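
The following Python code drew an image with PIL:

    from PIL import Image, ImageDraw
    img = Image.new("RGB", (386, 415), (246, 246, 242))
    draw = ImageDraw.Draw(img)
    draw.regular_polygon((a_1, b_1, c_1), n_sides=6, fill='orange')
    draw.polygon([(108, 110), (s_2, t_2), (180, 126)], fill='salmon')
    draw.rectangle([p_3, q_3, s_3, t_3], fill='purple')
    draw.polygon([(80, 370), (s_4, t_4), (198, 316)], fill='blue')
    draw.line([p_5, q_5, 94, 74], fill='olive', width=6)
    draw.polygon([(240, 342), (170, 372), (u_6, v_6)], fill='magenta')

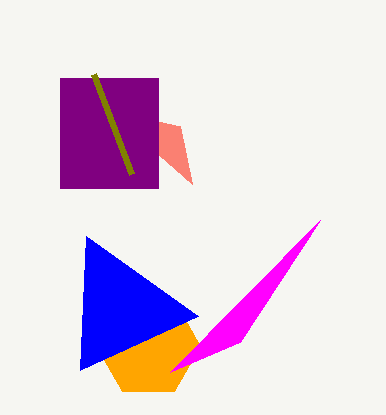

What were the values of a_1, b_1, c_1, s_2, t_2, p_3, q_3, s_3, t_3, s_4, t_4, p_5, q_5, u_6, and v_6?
a_1 = 148; b_1 = 346; c_1 = 52; s_2 = 192; t_2 = 184; p_3 = 60; q_3 = 78; s_3 = 158; t_3 = 188; s_4 = 86; t_4 = 236; p_5 = 132; q_5 = 174; u_6 = 320; v_6 = 220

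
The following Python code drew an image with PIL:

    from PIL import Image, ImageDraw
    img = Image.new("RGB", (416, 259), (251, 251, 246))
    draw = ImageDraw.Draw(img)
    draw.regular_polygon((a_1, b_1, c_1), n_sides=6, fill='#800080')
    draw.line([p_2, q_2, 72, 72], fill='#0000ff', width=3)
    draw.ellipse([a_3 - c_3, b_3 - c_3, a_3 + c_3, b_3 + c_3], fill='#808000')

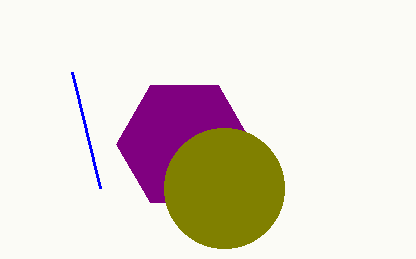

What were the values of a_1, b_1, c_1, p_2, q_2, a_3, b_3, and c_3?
a_1 = 184, b_1 = 144, c_1 = 68, p_2 = 100, q_2 = 188, a_3 = 224, b_3 = 188, c_3 = 60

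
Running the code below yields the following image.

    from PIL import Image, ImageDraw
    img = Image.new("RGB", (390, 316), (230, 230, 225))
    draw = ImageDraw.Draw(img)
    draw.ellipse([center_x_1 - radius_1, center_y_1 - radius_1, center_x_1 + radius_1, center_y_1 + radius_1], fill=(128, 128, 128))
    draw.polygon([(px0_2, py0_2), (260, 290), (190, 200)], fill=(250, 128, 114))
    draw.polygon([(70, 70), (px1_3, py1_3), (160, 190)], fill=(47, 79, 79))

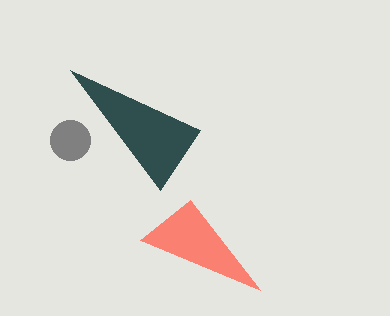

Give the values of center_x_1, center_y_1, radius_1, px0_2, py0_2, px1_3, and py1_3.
center_x_1 = 70; center_y_1 = 140; radius_1 = 20; px0_2 = 140; py0_2 = 240; px1_3 = 200; py1_3 = 130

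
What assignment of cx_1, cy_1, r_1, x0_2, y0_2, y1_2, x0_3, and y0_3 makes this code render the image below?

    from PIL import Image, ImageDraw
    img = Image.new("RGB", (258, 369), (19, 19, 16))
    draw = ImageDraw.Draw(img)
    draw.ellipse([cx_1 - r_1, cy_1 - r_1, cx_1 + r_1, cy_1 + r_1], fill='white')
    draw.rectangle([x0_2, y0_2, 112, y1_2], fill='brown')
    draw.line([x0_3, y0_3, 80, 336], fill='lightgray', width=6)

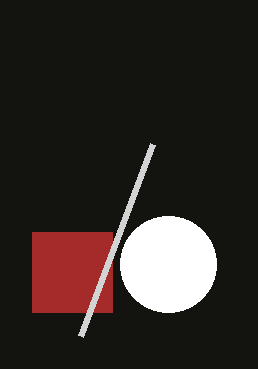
cx_1 = 168
cy_1 = 264
r_1 = 48
x0_2 = 32
y0_2 = 232
y1_2 = 312
x0_3 = 152
y0_3 = 144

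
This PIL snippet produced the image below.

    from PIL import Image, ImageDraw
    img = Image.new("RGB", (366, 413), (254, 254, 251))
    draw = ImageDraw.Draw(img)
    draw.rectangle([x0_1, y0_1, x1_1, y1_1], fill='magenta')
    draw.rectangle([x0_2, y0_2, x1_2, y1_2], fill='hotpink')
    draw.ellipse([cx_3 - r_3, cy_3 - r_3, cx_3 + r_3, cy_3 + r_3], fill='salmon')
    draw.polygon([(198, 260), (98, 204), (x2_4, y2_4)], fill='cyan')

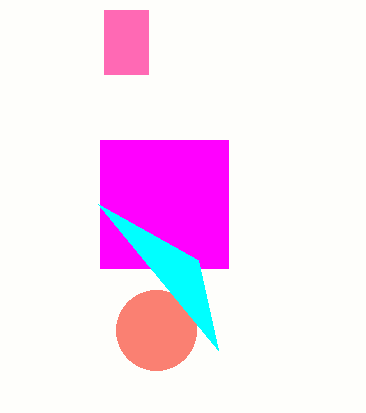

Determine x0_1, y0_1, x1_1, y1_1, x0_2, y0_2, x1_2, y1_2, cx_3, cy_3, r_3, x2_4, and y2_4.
x0_1 = 100, y0_1 = 140, x1_1 = 228, y1_1 = 268, x0_2 = 104, y0_2 = 10, x1_2 = 148, y1_2 = 74, cx_3 = 156, cy_3 = 330, r_3 = 40, x2_4 = 218, y2_4 = 350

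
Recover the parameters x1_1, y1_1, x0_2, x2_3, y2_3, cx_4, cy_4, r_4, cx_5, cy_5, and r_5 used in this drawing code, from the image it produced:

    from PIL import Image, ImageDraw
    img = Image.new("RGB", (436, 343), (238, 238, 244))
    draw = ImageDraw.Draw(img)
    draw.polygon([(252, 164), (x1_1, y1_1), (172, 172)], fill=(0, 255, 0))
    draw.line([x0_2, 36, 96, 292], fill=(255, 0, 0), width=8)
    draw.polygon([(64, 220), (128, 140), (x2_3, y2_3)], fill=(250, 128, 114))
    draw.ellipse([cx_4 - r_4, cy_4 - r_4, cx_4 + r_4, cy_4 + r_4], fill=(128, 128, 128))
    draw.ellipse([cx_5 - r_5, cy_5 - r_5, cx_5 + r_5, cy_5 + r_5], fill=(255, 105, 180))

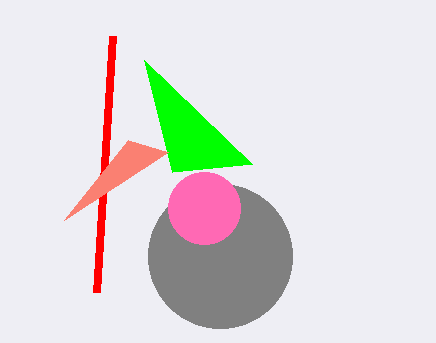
x1_1 = 144
y1_1 = 60
x0_2 = 112
x2_3 = 168
y2_3 = 152
cx_4 = 220
cy_4 = 256
r_4 = 72
cx_5 = 204
cy_5 = 208
r_5 = 36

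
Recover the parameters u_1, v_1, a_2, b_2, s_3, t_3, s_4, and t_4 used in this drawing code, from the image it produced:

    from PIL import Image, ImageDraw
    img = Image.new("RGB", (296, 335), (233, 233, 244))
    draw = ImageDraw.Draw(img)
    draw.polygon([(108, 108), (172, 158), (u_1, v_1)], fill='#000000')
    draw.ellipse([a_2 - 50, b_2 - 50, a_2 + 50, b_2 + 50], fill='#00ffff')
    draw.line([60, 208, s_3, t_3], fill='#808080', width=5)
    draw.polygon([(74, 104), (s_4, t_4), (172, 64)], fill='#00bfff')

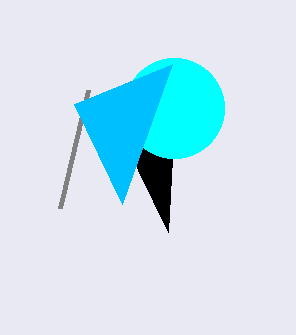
u_1 = 168, v_1 = 232, a_2 = 174, b_2 = 108, s_3 = 88, t_3 = 90, s_4 = 122, t_4 = 204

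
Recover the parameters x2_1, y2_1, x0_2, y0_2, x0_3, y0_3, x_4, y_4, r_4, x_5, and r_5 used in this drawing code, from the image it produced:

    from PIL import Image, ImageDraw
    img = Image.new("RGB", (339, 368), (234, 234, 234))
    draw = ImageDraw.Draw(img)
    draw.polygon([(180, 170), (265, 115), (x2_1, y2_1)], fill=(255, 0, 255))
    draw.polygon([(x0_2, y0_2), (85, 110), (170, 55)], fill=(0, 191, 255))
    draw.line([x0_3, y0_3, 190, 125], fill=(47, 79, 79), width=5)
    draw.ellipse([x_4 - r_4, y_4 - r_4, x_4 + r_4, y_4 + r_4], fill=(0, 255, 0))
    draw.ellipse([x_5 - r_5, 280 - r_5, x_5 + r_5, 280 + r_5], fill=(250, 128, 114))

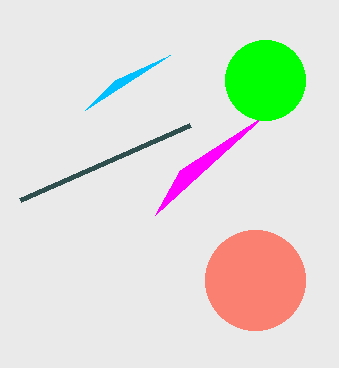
x2_1 = 155
y2_1 = 215
x0_2 = 115
y0_2 = 80
x0_3 = 20
y0_3 = 200
x_4 = 265
y_4 = 80
r_4 = 40
x_5 = 255
r_5 = 50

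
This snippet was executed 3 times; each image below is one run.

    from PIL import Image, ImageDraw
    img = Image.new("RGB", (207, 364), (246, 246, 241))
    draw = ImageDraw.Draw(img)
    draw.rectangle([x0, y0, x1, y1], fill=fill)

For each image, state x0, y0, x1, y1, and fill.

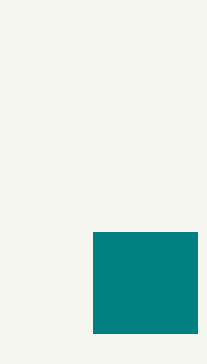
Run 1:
x0 = 93
y0 = 232
x1 = 197
y1 = 333
fill = 'teal'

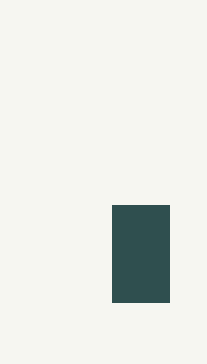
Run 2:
x0 = 112, y0 = 205, x1 = 169, y1 = 302, fill = 'darkslategray'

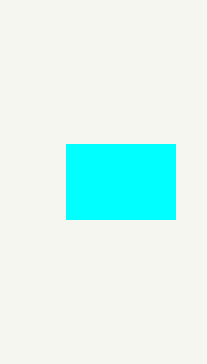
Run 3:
x0 = 66; y0 = 144; x1 = 175; y1 = 219; fill = 'cyan'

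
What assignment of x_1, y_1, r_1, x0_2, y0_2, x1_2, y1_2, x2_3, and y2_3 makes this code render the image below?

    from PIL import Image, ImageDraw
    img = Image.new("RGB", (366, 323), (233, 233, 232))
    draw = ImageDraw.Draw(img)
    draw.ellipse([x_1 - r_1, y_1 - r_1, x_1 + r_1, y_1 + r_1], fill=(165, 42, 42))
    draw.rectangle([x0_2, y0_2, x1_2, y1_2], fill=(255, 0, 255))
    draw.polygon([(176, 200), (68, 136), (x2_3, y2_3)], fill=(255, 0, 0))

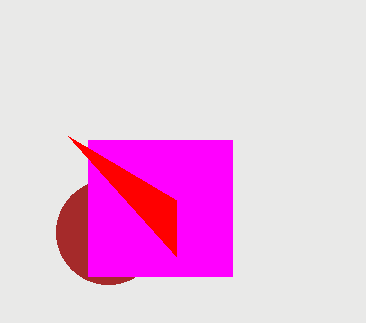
x_1 = 108, y_1 = 232, r_1 = 52, x0_2 = 88, y0_2 = 140, x1_2 = 232, y1_2 = 276, x2_3 = 176, y2_3 = 256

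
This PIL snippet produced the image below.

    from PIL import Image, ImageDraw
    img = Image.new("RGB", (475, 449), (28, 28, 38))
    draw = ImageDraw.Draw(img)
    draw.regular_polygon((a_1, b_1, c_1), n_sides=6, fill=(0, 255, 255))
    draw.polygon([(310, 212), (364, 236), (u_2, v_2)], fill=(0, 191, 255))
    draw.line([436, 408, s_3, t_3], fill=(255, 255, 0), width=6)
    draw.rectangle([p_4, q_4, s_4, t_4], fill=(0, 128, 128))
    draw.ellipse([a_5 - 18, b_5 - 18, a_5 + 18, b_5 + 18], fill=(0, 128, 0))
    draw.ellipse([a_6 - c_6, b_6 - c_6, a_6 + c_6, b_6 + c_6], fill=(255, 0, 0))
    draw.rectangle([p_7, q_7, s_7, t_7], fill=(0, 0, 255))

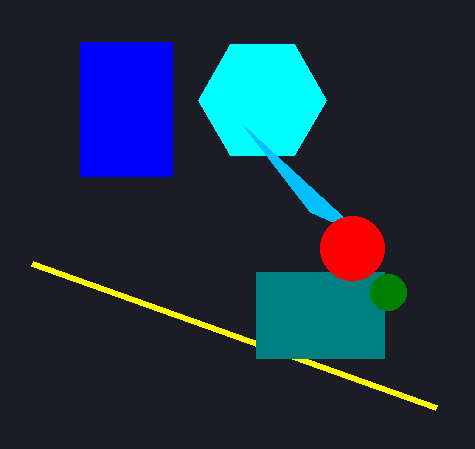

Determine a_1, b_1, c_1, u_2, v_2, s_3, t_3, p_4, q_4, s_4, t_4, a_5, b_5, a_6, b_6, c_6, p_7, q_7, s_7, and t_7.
a_1 = 262; b_1 = 100; c_1 = 64; u_2 = 242; v_2 = 124; s_3 = 32; t_3 = 264; p_4 = 256; q_4 = 272; s_4 = 384; t_4 = 358; a_5 = 388; b_5 = 292; a_6 = 352; b_6 = 248; c_6 = 32; p_7 = 80; q_7 = 42; s_7 = 172; t_7 = 176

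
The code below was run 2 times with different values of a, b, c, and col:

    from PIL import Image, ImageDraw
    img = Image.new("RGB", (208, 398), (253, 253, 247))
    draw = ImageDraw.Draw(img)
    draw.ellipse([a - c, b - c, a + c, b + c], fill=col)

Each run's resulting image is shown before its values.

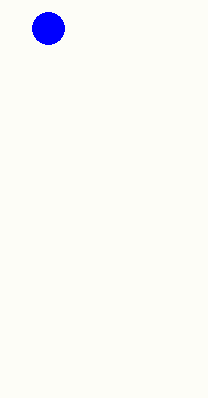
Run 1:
a = 48; b = 28; c = 16; col = 'blue'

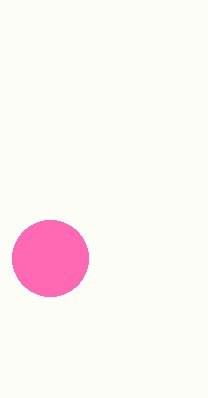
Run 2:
a = 50; b = 258; c = 38; col = 'hotpink'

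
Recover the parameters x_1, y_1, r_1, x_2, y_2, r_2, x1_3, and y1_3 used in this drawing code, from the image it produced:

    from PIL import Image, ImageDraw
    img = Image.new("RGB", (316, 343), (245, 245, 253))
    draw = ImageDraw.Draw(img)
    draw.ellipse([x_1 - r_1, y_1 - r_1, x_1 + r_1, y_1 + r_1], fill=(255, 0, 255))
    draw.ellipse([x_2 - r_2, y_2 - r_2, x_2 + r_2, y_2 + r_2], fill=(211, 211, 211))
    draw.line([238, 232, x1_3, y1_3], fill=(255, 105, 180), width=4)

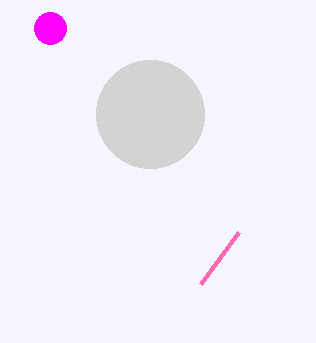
x_1 = 50
y_1 = 28
r_1 = 16
x_2 = 150
y_2 = 114
r_2 = 54
x1_3 = 200
y1_3 = 284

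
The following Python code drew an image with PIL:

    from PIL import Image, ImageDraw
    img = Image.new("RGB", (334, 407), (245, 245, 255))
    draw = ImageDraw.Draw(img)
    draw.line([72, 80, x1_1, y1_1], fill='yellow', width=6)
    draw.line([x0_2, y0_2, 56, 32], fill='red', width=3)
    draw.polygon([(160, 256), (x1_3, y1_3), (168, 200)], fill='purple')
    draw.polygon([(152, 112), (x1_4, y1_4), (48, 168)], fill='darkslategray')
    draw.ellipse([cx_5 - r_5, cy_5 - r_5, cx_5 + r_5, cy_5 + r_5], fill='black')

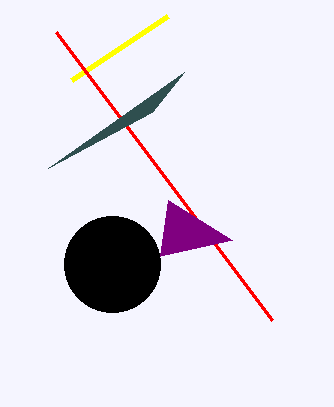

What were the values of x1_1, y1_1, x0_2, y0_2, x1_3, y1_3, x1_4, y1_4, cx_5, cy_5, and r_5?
x1_1 = 168
y1_1 = 16
x0_2 = 272
y0_2 = 320
x1_3 = 232
y1_3 = 240
x1_4 = 184
y1_4 = 72
cx_5 = 112
cy_5 = 264
r_5 = 48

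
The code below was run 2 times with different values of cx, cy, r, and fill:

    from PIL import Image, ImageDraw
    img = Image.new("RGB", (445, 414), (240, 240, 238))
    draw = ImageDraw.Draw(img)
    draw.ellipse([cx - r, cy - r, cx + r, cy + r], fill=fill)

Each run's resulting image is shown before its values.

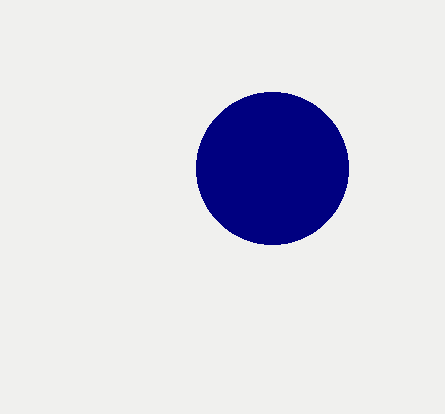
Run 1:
cx = 272; cy = 168; r = 76; fill = 'navy'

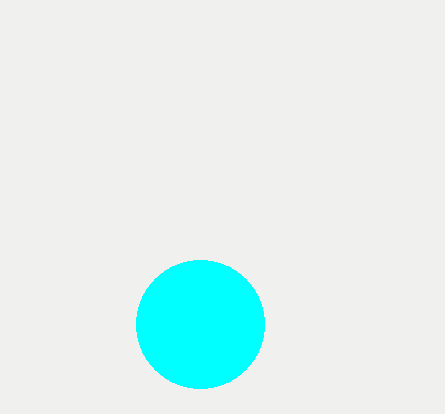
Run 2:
cx = 200; cy = 324; r = 64; fill = 'cyan'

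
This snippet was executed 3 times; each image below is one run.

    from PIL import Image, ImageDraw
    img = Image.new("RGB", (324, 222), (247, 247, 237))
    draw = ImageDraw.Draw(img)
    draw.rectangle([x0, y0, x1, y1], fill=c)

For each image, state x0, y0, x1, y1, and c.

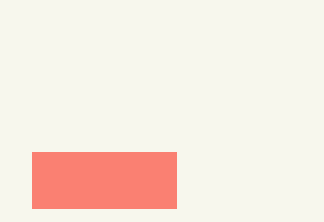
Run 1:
x0 = 32
y0 = 152
x1 = 176
y1 = 208
c = 'salmon'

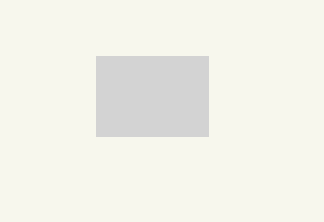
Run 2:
x0 = 96; y0 = 56; x1 = 208; y1 = 136; c = 'lightgray'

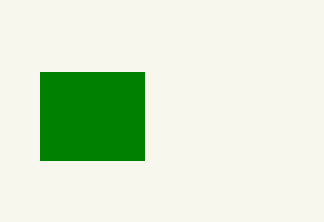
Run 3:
x0 = 40, y0 = 72, x1 = 144, y1 = 160, c = 'green'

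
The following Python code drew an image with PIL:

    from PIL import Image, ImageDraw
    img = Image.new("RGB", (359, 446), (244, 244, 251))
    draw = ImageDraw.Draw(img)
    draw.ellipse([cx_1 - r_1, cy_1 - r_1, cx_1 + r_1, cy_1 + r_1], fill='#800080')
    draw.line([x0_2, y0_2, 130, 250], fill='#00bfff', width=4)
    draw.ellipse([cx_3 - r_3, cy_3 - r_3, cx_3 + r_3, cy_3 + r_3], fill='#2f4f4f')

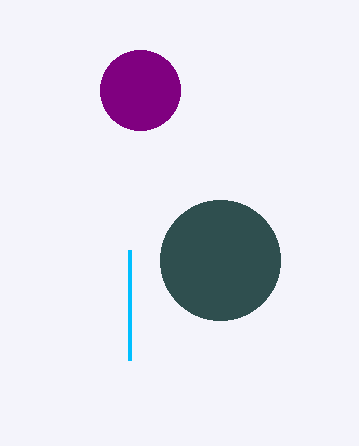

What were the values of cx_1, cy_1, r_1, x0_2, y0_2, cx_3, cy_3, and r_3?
cx_1 = 140; cy_1 = 90; r_1 = 40; x0_2 = 130; y0_2 = 360; cx_3 = 220; cy_3 = 260; r_3 = 60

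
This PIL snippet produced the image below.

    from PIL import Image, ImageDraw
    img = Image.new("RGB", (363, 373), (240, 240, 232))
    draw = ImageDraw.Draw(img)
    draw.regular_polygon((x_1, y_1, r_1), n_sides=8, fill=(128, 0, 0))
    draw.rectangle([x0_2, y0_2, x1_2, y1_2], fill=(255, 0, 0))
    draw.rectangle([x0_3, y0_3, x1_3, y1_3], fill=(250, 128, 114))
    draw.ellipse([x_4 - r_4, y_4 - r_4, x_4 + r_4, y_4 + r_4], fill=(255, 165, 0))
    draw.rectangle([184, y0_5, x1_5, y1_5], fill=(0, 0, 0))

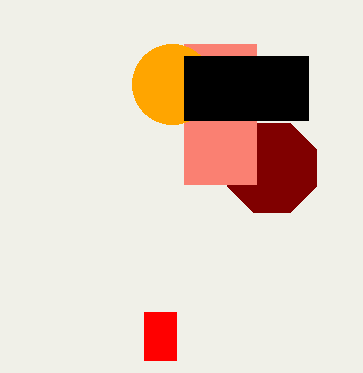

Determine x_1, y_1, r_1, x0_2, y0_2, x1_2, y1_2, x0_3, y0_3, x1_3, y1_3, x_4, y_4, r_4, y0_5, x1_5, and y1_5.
x_1 = 272; y_1 = 168; r_1 = 48; x0_2 = 144; y0_2 = 312; x1_2 = 176; y1_2 = 360; x0_3 = 184; y0_3 = 44; x1_3 = 256; y1_3 = 184; x_4 = 172; y_4 = 84; r_4 = 40; y0_5 = 56; x1_5 = 308; y1_5 = 120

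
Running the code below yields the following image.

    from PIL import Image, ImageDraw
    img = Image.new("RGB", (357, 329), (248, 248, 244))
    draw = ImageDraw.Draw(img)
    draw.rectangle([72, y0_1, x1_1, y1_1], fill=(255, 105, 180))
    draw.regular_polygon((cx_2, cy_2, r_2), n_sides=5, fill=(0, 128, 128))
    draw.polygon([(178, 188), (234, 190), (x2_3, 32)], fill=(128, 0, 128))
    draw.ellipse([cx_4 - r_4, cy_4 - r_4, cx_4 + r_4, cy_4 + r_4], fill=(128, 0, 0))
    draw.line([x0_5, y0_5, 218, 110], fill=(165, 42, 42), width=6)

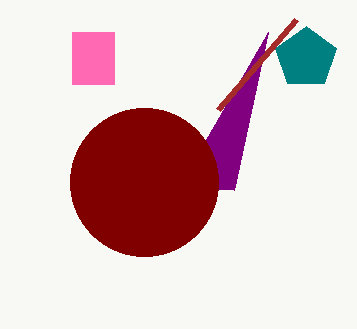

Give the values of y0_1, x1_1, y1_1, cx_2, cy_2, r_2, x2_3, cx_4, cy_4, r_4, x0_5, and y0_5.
y0_1 = 32; x1_1 = 114; y1_1 = 84; cx_2 = 306; cy_2 = 58; r_2 = 32; x2_3 = 268; cx_4 = 144; cy_4 = 182; r_4 = 74; x0_5 = 296; y0_5 = 20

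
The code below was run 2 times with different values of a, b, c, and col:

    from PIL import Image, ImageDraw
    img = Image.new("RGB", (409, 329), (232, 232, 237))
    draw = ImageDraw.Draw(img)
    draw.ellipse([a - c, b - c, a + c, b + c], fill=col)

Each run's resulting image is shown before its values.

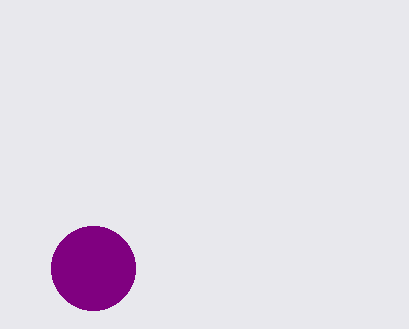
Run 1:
a = 93, b = 268, c = 42, col = 'purple'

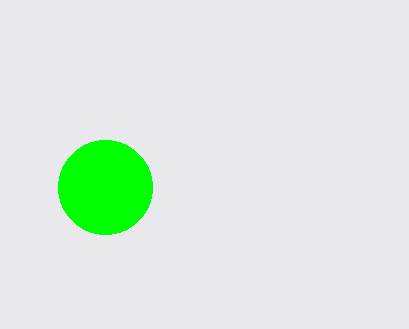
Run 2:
a = 105; b = 187; c = 47; col = 'lime'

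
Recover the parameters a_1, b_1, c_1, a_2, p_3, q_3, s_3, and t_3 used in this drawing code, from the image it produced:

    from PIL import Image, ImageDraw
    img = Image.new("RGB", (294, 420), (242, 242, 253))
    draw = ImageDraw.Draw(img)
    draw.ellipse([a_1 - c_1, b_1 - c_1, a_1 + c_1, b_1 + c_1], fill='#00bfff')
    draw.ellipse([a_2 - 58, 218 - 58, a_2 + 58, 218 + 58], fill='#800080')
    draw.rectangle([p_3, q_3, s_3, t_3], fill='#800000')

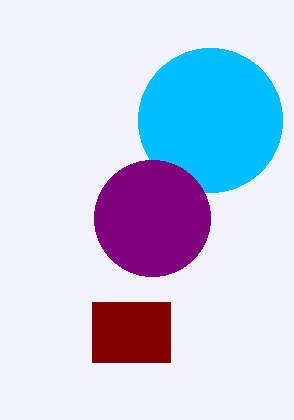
a_1 = 210; b_1 = 120; c_1 = 72; a_2 = 152; p_3 = 92; q_3 = 302; s_3 = 170; t_3 = 362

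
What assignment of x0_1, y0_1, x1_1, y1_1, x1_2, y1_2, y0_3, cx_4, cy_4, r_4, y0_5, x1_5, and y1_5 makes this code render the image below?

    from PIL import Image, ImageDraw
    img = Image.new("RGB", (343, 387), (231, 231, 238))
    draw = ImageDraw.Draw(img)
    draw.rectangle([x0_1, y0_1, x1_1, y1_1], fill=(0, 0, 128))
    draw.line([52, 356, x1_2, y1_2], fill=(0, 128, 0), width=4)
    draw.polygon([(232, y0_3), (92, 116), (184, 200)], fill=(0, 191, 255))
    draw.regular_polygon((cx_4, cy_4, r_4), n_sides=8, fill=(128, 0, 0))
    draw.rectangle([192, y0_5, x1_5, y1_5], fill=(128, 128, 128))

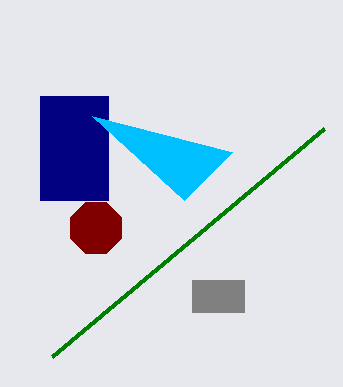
x0_1 = 40; y0_1 = 96; x1_1 = 108; y1_1 = 200; x1_2 = 324; y1_2 = 128; y0_3 = 152; cx_4 = 96; cy_4 = 228; r_4 = 28; y0_5 = 280; x1_5 = 244; y1_5 = 312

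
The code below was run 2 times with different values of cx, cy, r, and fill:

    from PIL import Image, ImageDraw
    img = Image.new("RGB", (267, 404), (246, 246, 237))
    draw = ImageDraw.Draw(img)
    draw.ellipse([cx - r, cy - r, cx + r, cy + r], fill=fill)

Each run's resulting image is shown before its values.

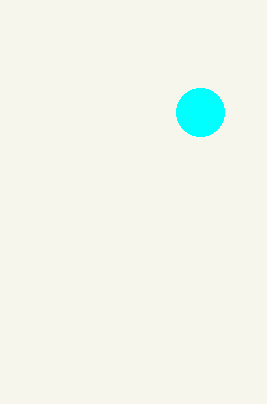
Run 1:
cx = 200, cy = 112, r = 24, fill = 'cyan'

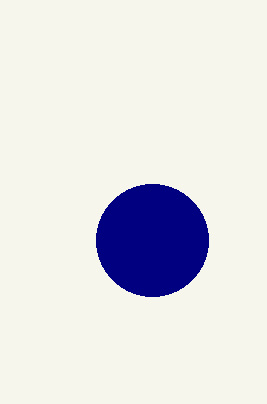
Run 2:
cx = 152, cy = 240, r = 56, fill = 'navy'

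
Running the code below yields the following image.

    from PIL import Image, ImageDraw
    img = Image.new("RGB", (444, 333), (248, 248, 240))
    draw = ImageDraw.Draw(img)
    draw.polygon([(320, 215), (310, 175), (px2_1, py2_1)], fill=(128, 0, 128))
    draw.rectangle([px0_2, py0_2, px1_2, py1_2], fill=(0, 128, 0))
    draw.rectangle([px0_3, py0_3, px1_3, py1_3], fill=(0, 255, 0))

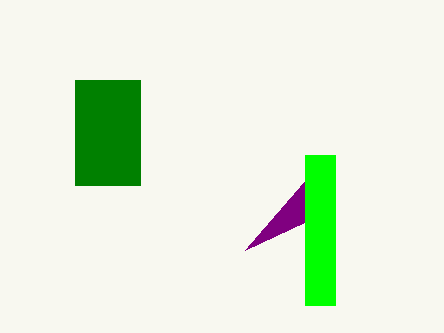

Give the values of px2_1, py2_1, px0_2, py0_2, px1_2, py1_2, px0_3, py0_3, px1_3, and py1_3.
px2_1 = 245
py2_1 = 250
px0_2 = 75
py0_2 = 80
px1_2 = 140
py1_2 = 185
px0_3 = 305
py0_3 = 155
px1_3 = 335
py1_3 = 305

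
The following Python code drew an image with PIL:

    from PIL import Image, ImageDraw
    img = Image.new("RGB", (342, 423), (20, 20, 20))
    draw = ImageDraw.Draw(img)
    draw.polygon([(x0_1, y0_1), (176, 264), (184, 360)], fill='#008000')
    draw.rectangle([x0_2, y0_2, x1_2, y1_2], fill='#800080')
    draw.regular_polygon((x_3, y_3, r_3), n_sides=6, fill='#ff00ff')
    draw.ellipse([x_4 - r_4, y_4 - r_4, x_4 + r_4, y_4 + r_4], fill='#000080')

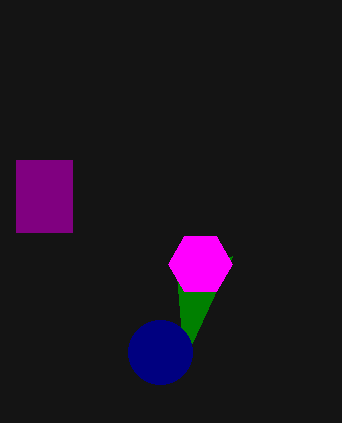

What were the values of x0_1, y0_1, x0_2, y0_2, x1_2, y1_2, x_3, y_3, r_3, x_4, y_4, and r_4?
x0_1 = 232
y0_1 = 256
x0_2 = 16
y0_2 = 160
x1_2 = 72
y1_2 = 232
x_3 = 200
y_3 = 264
r_3 = 32
x_4 = 160
y_4 = 352
r_4 = 32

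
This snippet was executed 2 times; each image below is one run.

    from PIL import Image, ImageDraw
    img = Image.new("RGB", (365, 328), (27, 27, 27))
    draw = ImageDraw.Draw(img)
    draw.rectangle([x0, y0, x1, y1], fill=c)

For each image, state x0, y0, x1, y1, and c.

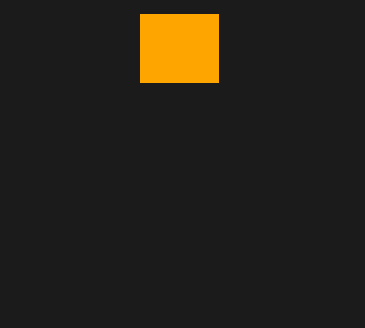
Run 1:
x0 = 140
y0 = 14
x1 = 218
y1 = 82
c = 'orange'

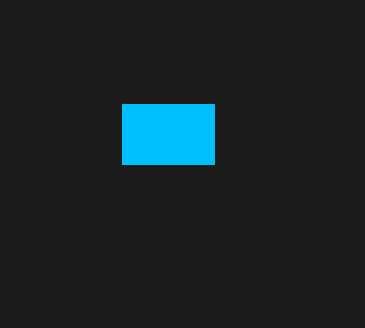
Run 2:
x0 = 122
y0 = 104
x1 = 214
y1 = 164
c = 'deepskyblue'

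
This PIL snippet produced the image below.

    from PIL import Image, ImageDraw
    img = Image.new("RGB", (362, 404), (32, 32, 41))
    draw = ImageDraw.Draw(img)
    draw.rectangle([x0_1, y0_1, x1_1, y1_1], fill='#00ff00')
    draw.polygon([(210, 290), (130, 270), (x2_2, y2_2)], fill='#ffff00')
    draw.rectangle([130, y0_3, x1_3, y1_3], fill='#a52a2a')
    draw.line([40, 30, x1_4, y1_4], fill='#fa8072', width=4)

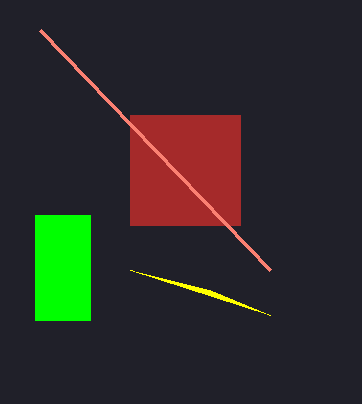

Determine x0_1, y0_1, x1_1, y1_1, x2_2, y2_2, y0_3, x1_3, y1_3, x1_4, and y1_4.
x0_1 = 35
y0_1 = 215
x1_1 = 90
y1_1 = 320
x2_2 = 270
y2_2 = 315
y0_3 = 115
x1_3 = 240
y1_3 = 225
x1_4 = 270
y1_4 = 270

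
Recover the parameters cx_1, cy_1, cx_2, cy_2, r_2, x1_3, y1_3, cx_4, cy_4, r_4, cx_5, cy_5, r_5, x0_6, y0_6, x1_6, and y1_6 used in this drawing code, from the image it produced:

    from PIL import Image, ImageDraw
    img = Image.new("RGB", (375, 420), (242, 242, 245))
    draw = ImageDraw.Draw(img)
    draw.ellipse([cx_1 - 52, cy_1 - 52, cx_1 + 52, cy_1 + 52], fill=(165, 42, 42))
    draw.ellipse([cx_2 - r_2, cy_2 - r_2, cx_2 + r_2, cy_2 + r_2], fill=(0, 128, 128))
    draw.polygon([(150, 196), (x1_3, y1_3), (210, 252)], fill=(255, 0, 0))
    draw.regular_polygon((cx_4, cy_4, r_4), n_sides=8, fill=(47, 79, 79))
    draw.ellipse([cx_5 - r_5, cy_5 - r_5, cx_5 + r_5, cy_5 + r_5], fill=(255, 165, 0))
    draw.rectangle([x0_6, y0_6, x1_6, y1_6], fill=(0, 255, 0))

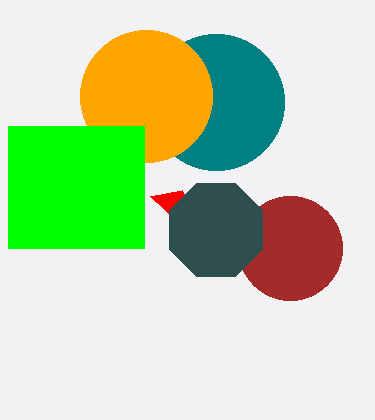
cx_1 = 290, cy_1 = 248, cx_2 = 216, cy_2 = 102, r_2 = 68, x1_3 = 182, y1_3 = 190, cx_4 = 216, cy_4 = 230, r_4 = 50, cx_5 = 146, cy_5 = 96, r_5 = 66, x0_6 = 8, y0_6 = 126, x1_6 = 144, y1_6 = 248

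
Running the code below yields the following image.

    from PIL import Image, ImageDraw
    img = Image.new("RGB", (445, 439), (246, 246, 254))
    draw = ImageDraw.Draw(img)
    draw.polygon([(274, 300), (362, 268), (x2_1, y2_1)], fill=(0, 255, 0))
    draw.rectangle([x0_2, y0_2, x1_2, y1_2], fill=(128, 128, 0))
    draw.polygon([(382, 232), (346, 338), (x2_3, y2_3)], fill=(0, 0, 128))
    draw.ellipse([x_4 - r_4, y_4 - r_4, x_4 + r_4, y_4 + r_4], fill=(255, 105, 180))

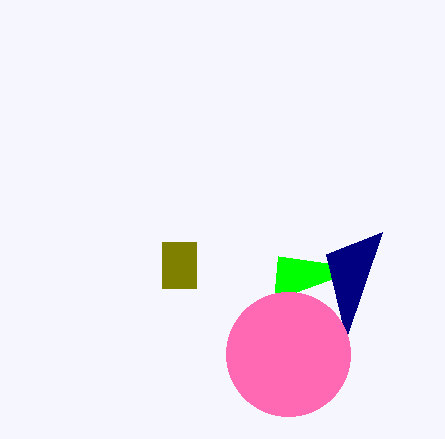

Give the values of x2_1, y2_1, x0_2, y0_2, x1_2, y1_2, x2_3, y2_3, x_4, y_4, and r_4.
x2_1 = 278; y2_1 = 256; x0_2 = 162; y0_2 = 242; x1_2 = 196; y1_2 = 288; x2_3 = 326; y2_3 = 254; x_4 = 288; y_4 = 354; r_4 = 62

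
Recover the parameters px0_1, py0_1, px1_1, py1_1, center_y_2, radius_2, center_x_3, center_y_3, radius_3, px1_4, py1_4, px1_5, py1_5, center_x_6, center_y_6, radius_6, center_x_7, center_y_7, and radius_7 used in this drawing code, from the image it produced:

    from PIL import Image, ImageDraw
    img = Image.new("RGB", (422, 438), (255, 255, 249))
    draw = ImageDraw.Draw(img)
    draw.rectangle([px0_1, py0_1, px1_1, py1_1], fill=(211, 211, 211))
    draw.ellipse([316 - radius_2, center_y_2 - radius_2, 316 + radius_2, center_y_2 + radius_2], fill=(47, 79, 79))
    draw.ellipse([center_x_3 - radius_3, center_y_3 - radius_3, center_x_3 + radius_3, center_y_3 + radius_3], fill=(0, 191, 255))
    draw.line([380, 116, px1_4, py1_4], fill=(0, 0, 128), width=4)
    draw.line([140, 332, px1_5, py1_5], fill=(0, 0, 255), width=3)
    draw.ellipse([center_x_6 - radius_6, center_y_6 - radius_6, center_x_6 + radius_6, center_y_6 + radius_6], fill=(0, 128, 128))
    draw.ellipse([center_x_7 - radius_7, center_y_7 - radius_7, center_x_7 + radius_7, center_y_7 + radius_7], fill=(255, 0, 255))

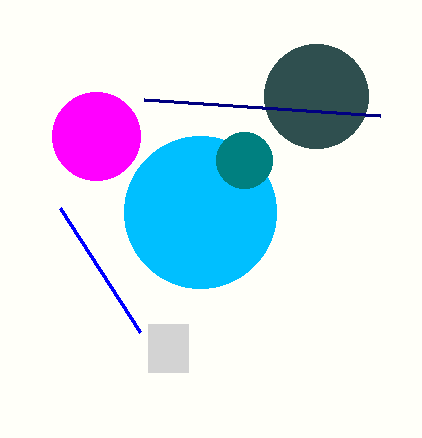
px0_1 = 148
py0_1 = 324
px1_1 = 188
py1_1 = 372
center_y_2 = 96
radius_2 = 52
center_x_3 = 200
center_y_3 = 212
radius_3 = 76
px1_4 = 144
py1_4 = 100
px1_5 = 60
py1_5 = 208
center_x_6 = 244
center_y_6 = 160
radius_6 = 28
center_x_7 = 96
center_y_7 = 136
radius_7 = 44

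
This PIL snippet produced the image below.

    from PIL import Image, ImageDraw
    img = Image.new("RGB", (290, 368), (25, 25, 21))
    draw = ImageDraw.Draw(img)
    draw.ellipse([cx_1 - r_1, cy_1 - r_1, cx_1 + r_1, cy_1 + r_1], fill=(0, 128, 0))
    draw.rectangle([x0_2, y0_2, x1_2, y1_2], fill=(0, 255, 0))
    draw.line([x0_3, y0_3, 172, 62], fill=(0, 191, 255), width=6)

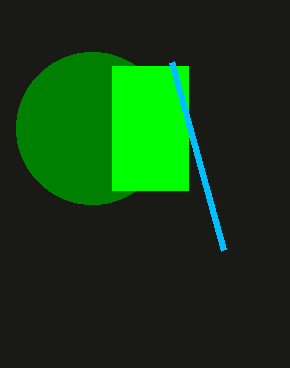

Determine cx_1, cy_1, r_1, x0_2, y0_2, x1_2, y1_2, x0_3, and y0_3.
cx_1 = 92
cy_1 = 128
r_1 = 76
x0_2 = 112
y0_2 = 66
x1_2 = 188
y1_2 = 190
x0_3 = 224
y0_3 = 250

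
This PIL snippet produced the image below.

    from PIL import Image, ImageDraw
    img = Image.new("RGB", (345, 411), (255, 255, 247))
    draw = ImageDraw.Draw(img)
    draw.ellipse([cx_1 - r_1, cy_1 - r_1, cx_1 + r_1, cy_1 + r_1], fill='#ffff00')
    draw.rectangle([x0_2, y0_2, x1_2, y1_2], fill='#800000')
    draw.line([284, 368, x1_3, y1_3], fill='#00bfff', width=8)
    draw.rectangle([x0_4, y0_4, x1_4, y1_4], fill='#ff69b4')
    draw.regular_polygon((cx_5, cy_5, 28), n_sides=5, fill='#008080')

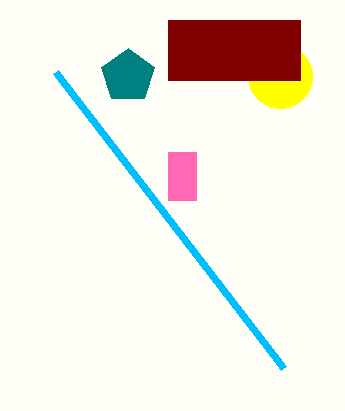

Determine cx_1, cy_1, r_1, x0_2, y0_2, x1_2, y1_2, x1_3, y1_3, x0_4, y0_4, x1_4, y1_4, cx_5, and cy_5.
cx_1 = 280, cy_1 = 76, r_1 = 32, x0_2 = 168, y0_2 = 20, x1_2 = 300, y1_2 = 80, x1_3 = 56, y1_3 = 72, x0_4 = 168, y0_4 = 152, x1_4 = 196, y1_4 = 200, cx_5 = 128, cy_5 = 76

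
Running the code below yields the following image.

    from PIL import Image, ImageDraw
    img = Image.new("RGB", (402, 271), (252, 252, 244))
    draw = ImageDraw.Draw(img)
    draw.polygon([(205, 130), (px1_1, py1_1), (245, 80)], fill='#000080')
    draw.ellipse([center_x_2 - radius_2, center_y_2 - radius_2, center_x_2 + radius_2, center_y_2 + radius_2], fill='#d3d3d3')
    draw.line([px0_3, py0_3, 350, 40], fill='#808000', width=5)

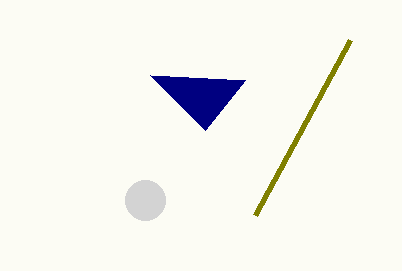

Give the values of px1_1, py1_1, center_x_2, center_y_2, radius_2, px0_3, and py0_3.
px1_1 = 150
py1_1 = 75
center_x_2 = 145
center_y_2 = 200
radius_2 = 20
px0_3 = 255
py0_3 = 215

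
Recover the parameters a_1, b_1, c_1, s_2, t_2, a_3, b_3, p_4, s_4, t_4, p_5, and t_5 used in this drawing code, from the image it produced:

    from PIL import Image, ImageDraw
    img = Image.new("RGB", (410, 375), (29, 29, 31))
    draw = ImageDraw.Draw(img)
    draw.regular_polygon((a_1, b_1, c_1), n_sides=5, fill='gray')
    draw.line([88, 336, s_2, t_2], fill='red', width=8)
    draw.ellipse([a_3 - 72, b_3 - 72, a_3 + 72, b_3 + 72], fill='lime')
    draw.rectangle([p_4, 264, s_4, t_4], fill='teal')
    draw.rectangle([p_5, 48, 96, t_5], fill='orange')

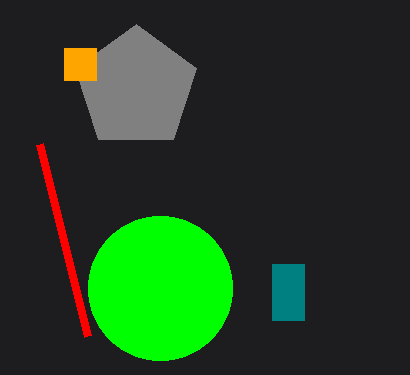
a_1 = 136, b_1 = 88, c_1 = 64, s_2 = 40, t_2 = 144, a_3 = 160, b_3 = 288, p_4 = 272, s_4 = 304, t_4 = 320, p_5 = 64, t_5 = 80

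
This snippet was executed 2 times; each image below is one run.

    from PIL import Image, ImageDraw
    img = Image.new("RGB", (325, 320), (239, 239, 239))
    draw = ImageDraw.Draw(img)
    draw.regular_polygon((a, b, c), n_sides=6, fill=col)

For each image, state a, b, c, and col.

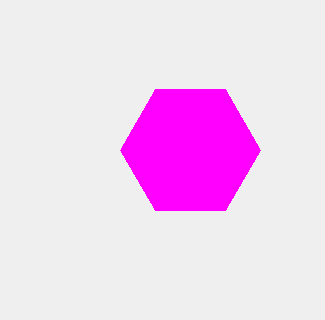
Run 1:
a = 190, b = 150, c = 70, col = 'magenta'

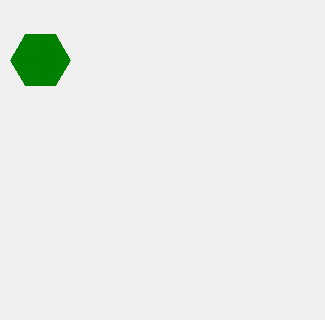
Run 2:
a = 40; b = 60; c = 30; col = 'green'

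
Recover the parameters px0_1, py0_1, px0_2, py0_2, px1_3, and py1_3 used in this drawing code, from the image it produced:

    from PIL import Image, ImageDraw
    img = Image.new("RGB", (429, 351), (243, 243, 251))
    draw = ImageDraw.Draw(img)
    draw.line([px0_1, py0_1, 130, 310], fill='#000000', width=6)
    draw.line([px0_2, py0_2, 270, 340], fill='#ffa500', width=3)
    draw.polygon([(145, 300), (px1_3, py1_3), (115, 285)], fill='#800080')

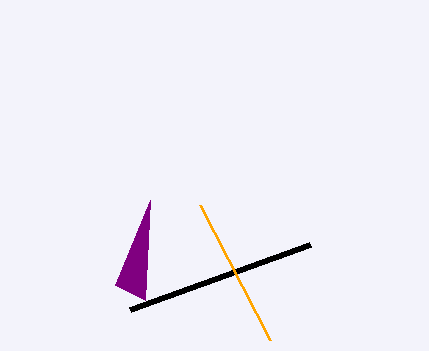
px0_1 = 310
py0_1 = 245
px0_2 = 200
py0_2 = 205
px1_3 = 150
py1_3 = 200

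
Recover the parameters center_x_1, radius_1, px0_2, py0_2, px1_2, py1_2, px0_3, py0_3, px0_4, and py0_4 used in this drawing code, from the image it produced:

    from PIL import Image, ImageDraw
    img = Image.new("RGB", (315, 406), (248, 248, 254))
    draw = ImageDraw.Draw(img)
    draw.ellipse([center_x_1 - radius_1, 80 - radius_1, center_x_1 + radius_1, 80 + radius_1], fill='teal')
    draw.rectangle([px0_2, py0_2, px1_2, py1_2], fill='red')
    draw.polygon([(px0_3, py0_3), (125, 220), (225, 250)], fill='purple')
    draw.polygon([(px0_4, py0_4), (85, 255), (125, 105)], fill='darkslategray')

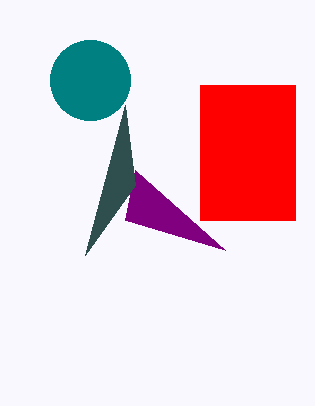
center_x_1 = 90, radius_1 = 40, px0_2 = 200, py0_2 = 85, px1_2 = 295, py1_2 = 220, px0_3 = 135, py0_3 = 170, px0_4 = 135, py0_4 = 185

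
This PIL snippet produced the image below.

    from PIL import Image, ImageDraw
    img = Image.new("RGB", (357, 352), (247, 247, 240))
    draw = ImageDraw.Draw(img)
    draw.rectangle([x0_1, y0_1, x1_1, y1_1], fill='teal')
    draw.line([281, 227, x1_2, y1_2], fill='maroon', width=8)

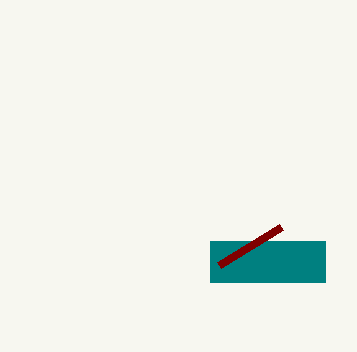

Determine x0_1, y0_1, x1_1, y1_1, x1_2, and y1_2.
x0_1 = 210; y0_1 = 241; x1_1 = 325; y1_1 = 282; x1_2 = 219; y1_2 = 265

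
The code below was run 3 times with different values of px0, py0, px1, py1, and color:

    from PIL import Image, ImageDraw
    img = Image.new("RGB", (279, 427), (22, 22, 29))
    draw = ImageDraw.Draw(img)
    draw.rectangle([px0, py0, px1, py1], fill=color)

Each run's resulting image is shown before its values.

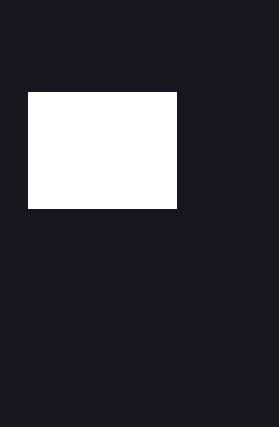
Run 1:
px0 = 28, py0 = 92, px1 = 176, py1 = 208, color = 'white'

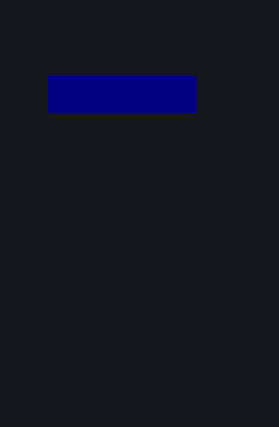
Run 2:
px0 = 48; py0 = 76; px1 = 196; py1 = 112; color = 'navy'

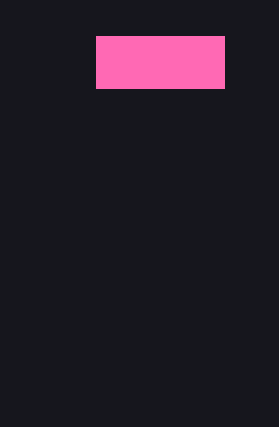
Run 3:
px0 = 96
py0 = 36
px1 = 224
py1 = 88
color = 'hotpink'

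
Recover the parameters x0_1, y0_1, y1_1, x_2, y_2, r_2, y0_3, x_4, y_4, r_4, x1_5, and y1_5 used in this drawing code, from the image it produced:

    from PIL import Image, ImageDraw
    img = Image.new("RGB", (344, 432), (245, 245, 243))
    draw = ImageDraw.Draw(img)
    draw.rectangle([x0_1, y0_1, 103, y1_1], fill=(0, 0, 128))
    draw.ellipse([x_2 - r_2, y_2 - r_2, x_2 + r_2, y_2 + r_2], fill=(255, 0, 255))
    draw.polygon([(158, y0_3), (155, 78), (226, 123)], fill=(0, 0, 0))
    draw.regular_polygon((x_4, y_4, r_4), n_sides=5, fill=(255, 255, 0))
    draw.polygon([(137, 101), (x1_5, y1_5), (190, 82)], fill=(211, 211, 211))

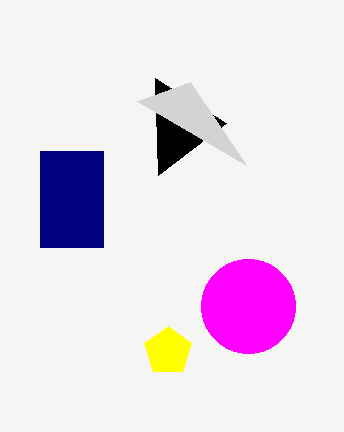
x0_1 = 40; y0_1 = 151; y1_1 = 247; x_2 = 248; y_2 = 306; r_2 = 47; y0_3 = 175; x_4 = 168; y_4 = 351; r_4 = 25; x1_5 = 246; y1_5 = 165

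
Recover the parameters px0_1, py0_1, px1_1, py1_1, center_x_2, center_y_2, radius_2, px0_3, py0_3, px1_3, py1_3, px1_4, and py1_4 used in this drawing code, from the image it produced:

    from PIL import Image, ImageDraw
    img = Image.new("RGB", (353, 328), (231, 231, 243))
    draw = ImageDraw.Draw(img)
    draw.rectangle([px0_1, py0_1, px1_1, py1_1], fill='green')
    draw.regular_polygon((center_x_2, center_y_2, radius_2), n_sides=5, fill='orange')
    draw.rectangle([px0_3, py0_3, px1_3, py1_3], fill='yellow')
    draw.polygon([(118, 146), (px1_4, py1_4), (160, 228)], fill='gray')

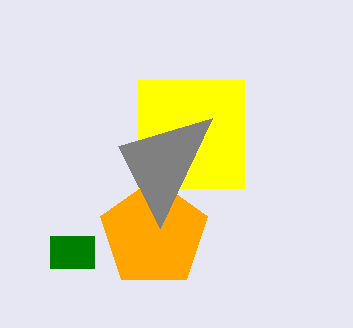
px0_1 = 50, py0_1 = 236, px1_1 = 94, py1_1 = 268, center_x_2 = 154, center_y_2 = 234, radius_2 = 56, px0_3 = 138, py0_3 = 80, px1_3 = 244, py1_3 = 188, px1_4 = 212, py1_4 = 118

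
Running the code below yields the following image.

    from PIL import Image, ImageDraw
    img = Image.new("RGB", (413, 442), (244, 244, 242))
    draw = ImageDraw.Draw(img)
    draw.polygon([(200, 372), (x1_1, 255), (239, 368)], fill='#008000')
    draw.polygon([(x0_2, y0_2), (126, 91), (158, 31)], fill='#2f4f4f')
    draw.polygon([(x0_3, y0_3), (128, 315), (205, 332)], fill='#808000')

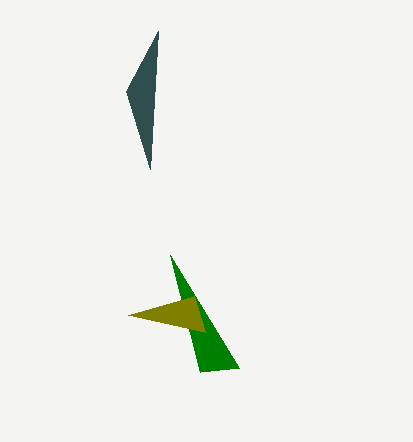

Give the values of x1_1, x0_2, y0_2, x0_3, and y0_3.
x1_1 = 170; x0_2 = 150; y0_2 = 169; x0_3 = 194; y0_3 = 296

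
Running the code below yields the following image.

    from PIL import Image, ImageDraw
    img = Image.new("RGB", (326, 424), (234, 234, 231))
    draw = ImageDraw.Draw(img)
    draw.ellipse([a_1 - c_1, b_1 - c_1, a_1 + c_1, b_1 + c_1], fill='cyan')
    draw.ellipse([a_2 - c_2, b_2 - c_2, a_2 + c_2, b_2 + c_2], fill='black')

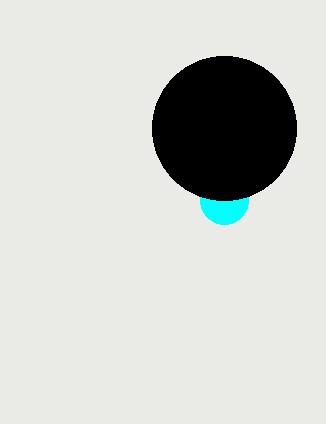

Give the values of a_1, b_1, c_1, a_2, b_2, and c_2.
a_1 = 224, b_1 = 200, c_1 = 24, a_2 = 224, b_2 = 128, c_2 = 72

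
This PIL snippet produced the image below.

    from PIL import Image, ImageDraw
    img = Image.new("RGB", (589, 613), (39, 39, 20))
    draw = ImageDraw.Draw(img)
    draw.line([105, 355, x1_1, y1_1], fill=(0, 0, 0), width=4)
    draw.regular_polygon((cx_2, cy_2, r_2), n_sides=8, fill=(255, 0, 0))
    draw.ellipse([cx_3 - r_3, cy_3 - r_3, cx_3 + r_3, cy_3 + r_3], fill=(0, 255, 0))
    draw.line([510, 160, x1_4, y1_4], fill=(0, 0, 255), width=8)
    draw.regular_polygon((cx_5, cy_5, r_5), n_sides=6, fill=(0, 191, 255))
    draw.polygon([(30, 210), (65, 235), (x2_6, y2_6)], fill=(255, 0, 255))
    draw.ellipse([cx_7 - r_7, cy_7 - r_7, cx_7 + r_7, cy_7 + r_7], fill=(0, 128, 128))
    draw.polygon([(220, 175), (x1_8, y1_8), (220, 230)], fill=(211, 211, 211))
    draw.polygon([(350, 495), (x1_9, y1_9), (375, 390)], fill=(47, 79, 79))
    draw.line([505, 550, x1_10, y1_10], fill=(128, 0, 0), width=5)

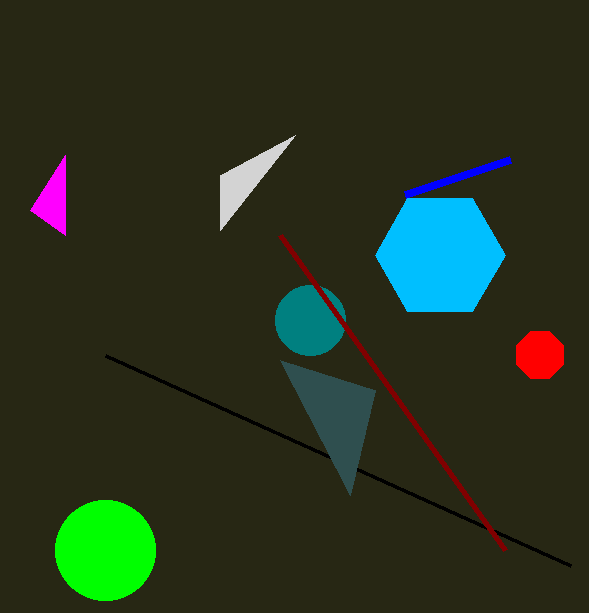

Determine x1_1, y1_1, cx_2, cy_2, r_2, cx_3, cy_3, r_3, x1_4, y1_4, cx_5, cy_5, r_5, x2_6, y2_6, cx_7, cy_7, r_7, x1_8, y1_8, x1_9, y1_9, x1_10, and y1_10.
x1_1 = 570; y1_1 = 565; cx_2 = 540; cy_2 = 355; r_2 = 25; cx_3 = 105; cy_3 = 550; r_3 = 50; x1_4 = 405; y1_4 = 195; cx_5 = 440; cy_5 = 255; r_5 = 65; x2_6 = 65; y2_6 = 155; cx_7 = 310; cy_7 = 320; r_7 = 35; x1_8 = 295; y1_8 = 135; x1_9 = 280; y1_9 = 360; x1_10 = 280; y1_10 = 235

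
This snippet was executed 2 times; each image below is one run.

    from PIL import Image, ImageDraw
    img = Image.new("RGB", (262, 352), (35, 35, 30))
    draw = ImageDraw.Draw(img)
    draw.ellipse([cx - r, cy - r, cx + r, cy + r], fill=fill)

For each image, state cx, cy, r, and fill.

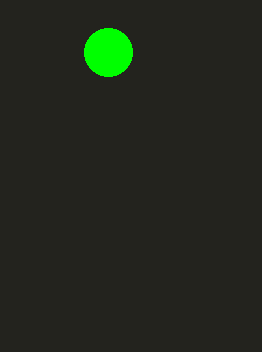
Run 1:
cx = 108; cy = 52; r = 24; fill = 'lime'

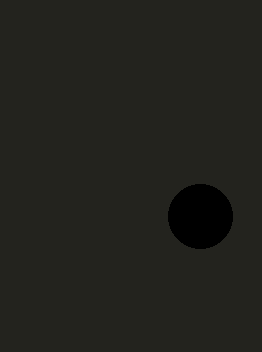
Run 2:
cx = 200
cy = 216
r = 32
fill = 'black'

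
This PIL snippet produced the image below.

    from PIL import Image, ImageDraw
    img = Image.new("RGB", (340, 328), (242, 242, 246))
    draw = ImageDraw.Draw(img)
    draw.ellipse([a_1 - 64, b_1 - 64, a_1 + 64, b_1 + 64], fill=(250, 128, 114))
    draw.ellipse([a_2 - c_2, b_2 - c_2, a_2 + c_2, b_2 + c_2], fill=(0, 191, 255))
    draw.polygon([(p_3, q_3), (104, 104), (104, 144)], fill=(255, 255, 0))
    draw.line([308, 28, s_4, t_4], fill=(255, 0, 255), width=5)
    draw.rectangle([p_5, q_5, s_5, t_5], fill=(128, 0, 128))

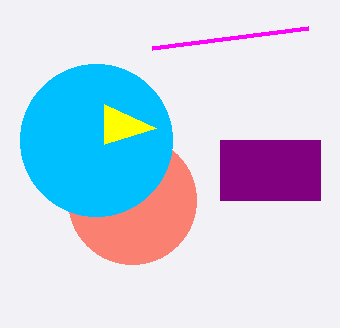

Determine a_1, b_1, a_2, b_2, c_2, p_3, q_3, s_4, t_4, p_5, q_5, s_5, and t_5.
a_1 = 132
b_1 = 200
a_2 = 96
b_2 = 140
c_2 = 76
p_3 = 156
q_3 = 128
s_4 = 152
t_4 = 48
p_5 = 220
q_5 = 140
s_5 = 320
t_5 = 200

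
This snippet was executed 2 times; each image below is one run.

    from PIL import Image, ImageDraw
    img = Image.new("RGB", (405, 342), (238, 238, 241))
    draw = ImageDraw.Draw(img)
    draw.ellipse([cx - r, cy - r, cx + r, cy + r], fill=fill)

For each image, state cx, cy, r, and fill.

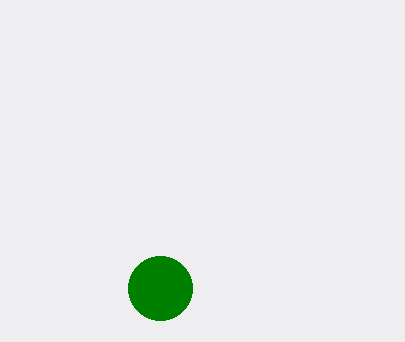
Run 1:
cx = 160
cy = 288
r = 32
fill = 'green'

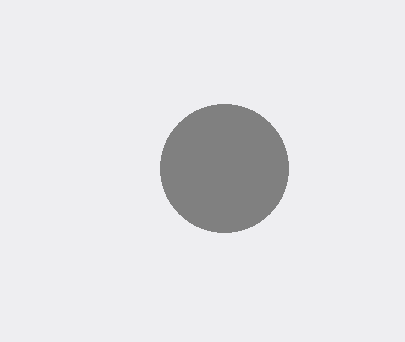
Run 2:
cx = 224
cy = 168
r = 64
fill = 'gray'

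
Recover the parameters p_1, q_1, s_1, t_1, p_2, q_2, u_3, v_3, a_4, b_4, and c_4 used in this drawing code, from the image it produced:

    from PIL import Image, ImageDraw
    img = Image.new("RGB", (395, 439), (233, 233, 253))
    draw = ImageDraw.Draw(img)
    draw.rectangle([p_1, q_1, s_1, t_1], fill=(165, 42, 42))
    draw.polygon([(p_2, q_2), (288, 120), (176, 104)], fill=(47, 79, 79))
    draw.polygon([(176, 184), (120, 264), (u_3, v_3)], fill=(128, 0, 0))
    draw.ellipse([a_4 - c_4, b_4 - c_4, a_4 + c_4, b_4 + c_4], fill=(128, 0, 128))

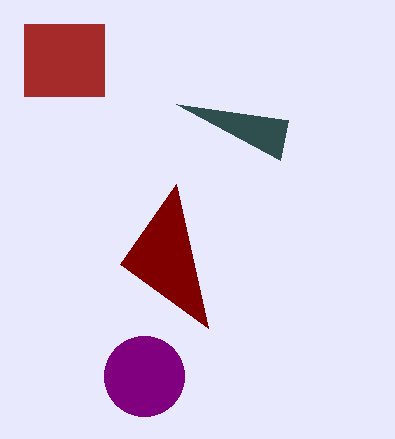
p_1 = 24, q_1 = 24, s_1 = 104, t_1 = 96, p_2 = 280, q_2 = 160, u_3 = 208, v_3 = 328, a_4 = 144, b_4 = 376, c_4 = 40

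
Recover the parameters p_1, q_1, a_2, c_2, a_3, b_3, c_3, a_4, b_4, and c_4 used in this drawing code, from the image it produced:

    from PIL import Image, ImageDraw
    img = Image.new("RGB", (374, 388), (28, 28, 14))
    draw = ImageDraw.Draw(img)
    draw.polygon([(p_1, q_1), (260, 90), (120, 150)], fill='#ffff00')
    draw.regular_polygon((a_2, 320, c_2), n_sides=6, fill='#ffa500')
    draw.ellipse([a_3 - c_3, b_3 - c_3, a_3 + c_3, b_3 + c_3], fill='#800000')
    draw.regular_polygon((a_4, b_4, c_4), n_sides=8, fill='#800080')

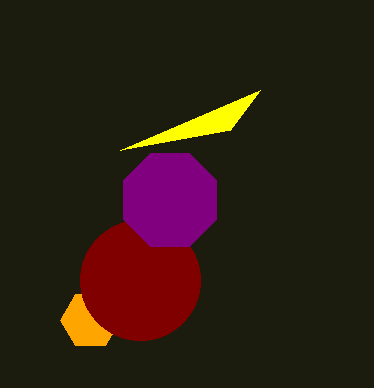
p_1 = 230, q_1 = 130, a_2 = 90, c_2 = 30, a_3 = 140, b_3 = 280, c_3 = 60, a_4 = 170, b_4 = 200, c_4 = 50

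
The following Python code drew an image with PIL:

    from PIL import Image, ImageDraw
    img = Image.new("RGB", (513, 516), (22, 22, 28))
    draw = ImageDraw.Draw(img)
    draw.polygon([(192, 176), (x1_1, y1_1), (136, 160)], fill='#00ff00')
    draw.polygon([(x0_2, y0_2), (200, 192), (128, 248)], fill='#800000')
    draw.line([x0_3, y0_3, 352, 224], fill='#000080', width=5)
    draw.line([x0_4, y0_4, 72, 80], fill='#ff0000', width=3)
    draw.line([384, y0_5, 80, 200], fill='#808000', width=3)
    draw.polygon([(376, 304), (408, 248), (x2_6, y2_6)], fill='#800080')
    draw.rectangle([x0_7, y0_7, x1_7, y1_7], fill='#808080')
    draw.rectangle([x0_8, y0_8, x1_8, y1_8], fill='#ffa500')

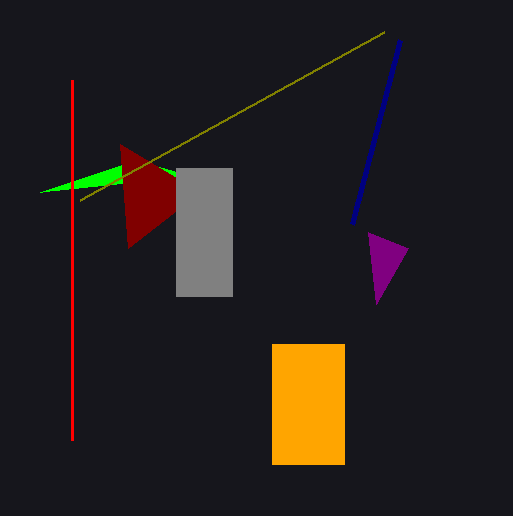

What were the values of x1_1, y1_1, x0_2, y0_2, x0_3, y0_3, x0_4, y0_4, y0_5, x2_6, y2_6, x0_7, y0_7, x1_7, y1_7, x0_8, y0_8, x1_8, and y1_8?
x1_1 = 40, y1_1 = 192, x0_2 = 120, y0_2 = 144, x0_3 = 400, y0_3 = 40, x0_4 = 72, y0_4 = 440, y0_5 = 32, x2_6 = 368, y2_6 = 232, x0_7 = 176, y0_7 = 168, x1_7 = 232, y1_7 = 296, x0_8 = 272, y0_8 = 344, x1_8 = 344, y1_8 = 464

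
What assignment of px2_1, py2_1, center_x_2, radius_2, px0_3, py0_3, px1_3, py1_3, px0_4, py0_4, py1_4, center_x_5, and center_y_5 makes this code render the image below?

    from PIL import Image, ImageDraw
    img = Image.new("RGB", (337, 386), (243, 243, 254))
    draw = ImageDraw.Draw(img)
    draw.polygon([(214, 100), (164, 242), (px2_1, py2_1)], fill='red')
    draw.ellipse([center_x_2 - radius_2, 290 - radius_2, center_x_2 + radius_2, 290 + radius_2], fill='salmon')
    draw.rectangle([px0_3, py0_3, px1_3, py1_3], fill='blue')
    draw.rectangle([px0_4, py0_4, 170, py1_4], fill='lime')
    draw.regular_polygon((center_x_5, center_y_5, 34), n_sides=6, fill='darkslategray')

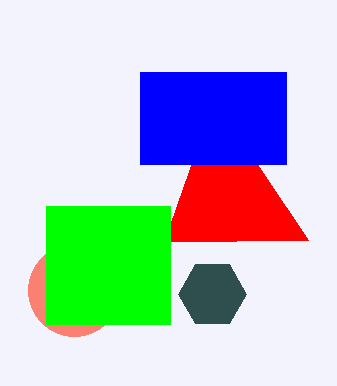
px2_1 = 308
py2_1 = 240
center_x_2 = 74
radius_2 = 46
px0_3 = 140
py0_3 = 72
px1_3 = 286
py1_3 = 164
px0_4 = 46
py0_4 = 206
py1_4 = 324
center_x_5 = 212
center_y_5 = 294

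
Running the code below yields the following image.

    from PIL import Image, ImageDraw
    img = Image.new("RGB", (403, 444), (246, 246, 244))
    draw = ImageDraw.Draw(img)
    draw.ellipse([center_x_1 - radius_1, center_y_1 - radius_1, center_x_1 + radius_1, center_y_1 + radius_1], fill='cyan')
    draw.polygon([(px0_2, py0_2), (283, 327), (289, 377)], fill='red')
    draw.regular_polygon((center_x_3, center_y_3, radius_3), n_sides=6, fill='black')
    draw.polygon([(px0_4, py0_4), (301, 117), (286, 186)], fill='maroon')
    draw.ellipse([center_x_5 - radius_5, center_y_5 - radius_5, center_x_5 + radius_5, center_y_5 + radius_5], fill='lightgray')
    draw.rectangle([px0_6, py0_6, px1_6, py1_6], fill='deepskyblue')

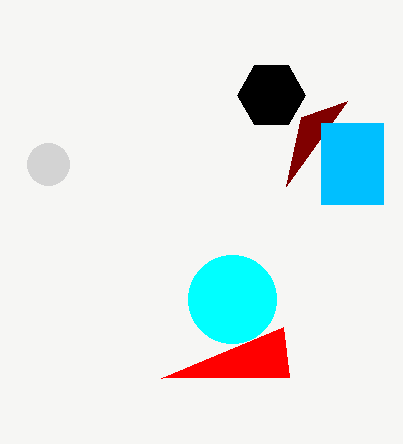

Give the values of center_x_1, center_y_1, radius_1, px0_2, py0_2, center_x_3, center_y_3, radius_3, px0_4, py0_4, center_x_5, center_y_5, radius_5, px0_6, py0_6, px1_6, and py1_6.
center_x_1 = 232; center_y_1 = 299; radius_1 = 44; px0_2 = 161; py0_2 = 378; center_x_3 = 271; center_y_3 = 95; radius_3 = 34; px0_4 = 347; py0_4 = 101; center_x_5 = 48; center_y_5 = 164; radius_5 = 21; px0_6 = 321; py0_6 = 123; px1_6 = 383; py1_6 = 204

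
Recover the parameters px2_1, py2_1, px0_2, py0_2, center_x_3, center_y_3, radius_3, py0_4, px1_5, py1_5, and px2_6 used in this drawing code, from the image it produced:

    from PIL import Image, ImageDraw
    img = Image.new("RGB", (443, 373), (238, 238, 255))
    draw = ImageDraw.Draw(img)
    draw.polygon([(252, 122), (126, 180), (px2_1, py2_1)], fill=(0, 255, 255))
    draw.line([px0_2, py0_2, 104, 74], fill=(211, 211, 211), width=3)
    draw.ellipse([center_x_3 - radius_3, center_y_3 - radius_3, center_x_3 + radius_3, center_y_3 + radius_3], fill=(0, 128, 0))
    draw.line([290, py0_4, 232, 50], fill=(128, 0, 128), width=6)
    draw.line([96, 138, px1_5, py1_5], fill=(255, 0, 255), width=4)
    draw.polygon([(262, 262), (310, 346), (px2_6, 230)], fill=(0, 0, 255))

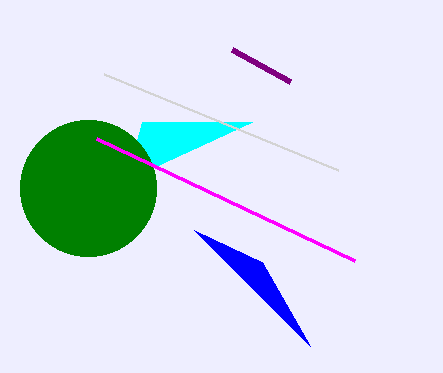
px2_1 = 142
py2_1 = 122
px0_2 = 338
py0_2 = 170
center_x_3 = 88
center_y_3 = 188
radius_3 = 68
py0_4 = 82
px1_5 = 354
py1_5 = 260
px2_6 = 194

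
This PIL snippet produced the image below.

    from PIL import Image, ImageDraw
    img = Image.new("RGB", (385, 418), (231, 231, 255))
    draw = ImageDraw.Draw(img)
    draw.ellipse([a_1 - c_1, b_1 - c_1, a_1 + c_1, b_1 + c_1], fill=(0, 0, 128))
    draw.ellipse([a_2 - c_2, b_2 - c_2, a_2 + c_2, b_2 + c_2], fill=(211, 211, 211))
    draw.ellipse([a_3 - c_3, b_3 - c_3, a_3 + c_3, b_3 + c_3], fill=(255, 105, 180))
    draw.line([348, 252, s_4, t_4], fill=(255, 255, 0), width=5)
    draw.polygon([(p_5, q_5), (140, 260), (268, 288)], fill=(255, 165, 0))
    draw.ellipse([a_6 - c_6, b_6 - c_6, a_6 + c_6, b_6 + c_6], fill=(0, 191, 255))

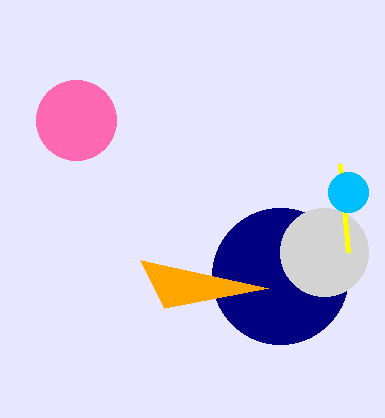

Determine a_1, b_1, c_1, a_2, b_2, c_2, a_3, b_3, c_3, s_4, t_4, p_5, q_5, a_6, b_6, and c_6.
a_1 = 280; b_1 = 276; c_1 = 68; a_2 = 324; b_2 = 252; c_2 = 44; a_3 = 76; b_3 = 120; c_3 = 40; s_4 = 340; t_4 = 164; p_5 = 164; q_5 = 308; a_6 = 348; b_6 = 192; c_6 = 20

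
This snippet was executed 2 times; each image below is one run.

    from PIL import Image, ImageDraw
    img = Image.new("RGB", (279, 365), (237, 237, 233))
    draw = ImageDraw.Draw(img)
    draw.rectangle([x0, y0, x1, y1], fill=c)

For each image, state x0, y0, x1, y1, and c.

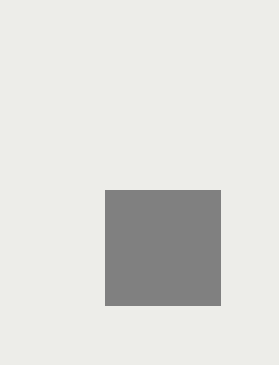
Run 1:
x0 = 105
y0 = 190
x1 = 220
y1 = 305
c = 'gray'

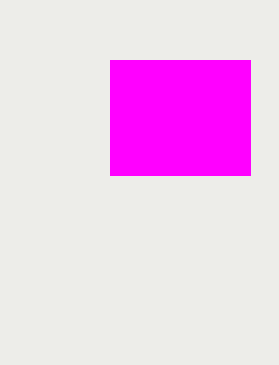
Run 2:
x0 = 110; y0 = 60; x1 = 250; y1 = 175; c = 'magenta'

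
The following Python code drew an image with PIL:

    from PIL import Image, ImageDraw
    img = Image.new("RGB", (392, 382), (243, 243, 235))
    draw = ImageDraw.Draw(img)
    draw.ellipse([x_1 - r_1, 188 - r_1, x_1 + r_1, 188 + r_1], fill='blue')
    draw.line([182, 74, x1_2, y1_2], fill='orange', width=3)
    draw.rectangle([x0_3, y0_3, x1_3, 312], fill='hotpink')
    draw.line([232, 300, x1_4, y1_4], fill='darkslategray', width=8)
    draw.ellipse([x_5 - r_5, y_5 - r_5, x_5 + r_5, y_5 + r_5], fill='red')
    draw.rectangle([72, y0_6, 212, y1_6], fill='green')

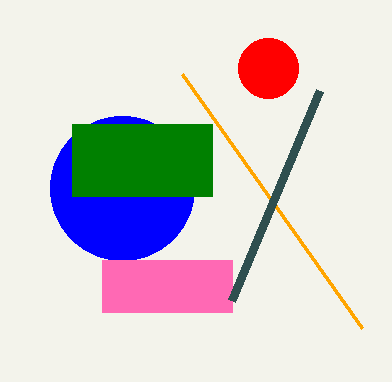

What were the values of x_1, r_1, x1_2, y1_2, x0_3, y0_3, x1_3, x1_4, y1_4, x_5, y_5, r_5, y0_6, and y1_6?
x_1 = 122
r_1 = 72
x1_2 = 362
y1_2 = 328
x0_3 = 102
y0_3 = 260
x1_3 = 232
x1_4 = 320
y1_4 = 90
x_5 = 268
y_5 = 68
r_5 = 30
y0_6 = 124
y1_6 = 196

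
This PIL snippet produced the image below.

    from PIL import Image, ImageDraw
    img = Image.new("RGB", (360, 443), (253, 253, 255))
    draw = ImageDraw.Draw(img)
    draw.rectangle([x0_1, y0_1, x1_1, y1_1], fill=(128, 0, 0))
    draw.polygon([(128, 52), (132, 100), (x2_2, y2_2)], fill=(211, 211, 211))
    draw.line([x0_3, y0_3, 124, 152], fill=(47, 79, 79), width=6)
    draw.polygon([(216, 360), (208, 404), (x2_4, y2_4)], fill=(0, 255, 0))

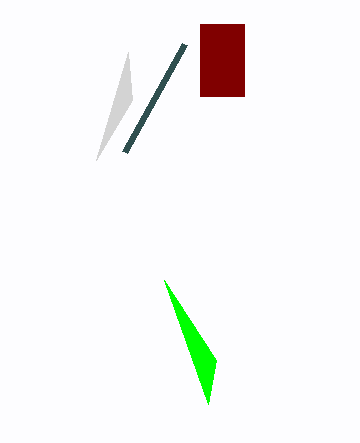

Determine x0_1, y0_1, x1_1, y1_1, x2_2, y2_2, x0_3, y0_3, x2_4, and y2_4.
x0_1 = 200
y0_1 = 24
x1_1 = 244
y1_1 = 96
x2_2 = 96
y2_2 = 160
x0_3 = 184
y0_3 = 44
x2_4 = 164
y2_4 = 280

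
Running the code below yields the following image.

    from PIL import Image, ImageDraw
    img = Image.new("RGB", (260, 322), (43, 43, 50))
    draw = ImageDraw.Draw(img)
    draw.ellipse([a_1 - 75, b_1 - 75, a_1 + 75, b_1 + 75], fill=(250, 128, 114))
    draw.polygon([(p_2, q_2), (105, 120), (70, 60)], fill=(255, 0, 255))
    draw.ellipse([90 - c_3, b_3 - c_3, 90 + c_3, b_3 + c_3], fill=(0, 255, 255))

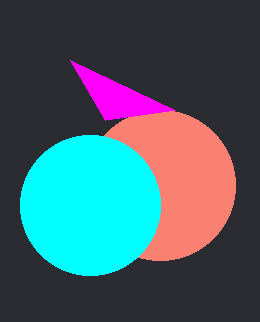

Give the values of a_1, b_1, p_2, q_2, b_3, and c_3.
a_1 = 160
b_1 = 185
p_2 = 175
q_2 = 110
b_3 = 205
c_3 = 70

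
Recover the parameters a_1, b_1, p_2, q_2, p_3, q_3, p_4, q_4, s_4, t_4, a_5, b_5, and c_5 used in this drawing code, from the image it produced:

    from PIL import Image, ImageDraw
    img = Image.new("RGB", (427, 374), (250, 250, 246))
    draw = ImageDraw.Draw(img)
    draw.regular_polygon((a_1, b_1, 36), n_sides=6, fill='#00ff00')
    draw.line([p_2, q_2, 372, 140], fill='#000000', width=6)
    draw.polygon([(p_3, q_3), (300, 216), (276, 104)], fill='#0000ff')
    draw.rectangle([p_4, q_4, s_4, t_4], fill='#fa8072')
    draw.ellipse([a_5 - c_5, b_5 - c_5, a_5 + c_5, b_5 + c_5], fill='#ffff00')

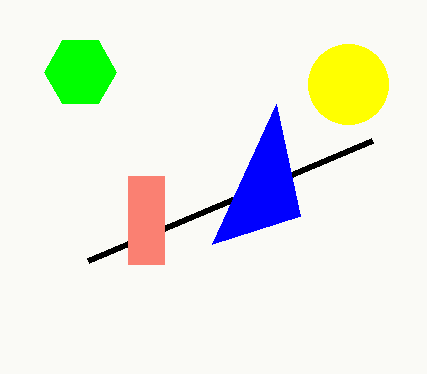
a_1 = 80
b_1 = 72
p_2 = 88
q_2 = 260
p_3 = 212
q_3 = 244
p_4 = 128
q_4 = 176
s_4 = 164
t_4 = 264
a_5 = 348
b_5 = 84
c_5 = 40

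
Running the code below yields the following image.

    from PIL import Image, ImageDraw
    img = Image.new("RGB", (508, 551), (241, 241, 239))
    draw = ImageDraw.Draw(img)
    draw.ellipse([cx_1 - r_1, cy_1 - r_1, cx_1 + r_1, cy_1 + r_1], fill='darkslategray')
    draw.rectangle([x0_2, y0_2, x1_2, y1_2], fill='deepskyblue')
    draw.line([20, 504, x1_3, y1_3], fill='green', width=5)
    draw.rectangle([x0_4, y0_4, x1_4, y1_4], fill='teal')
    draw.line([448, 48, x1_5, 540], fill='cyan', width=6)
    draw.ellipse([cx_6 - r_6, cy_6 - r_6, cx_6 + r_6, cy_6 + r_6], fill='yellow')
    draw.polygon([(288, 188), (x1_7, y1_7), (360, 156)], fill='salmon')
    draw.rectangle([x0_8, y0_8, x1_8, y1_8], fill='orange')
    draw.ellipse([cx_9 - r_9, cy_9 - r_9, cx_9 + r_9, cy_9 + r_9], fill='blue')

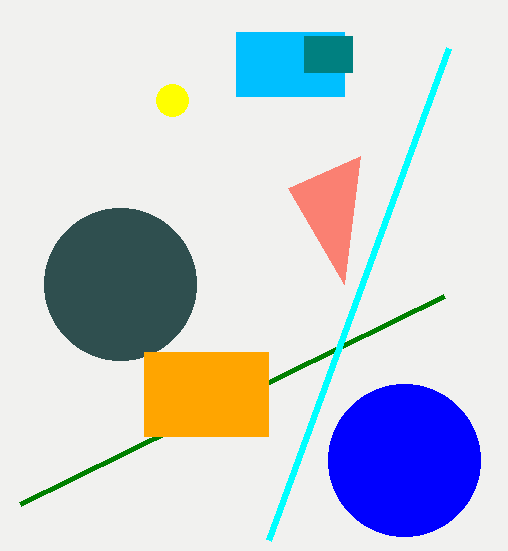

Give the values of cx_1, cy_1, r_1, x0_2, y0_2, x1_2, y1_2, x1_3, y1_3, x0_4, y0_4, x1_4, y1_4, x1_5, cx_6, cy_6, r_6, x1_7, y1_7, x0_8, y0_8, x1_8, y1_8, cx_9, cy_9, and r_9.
cx_1 = 120, cy_1 = 284, r_1 = 76, x0_2 = 236, y0_2 = 32, x1_2 = 344, y1_2 = 96, x1_3 = 444, y1_3 = 296, x0_4 = 304, y0_4 = 36, x1_4 = 352, y1_4 = 72, x1_5 = 268, cx_6 = 172, cy_6 = 100, r_6 = 16, x1_7 = 344, y1_7 = 284, x0_8 = 144, y0_8 = 352, x1_8 = 268, y1_8 = 436, cx_9 = 404, cy_9 = 460, r_9 = 76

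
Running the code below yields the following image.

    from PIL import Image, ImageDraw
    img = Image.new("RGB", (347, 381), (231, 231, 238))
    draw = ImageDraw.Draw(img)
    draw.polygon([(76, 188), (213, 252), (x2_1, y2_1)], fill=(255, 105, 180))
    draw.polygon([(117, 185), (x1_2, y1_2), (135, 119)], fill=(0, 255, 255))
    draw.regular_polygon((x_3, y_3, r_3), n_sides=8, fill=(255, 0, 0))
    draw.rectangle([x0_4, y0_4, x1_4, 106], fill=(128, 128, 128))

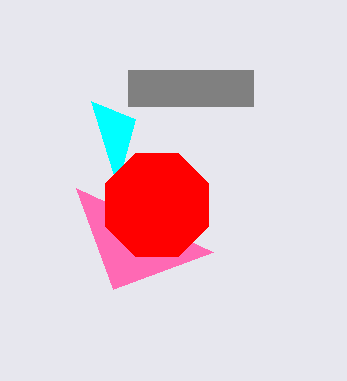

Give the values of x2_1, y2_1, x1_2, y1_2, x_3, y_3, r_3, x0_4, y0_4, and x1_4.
x2_1 = 113; y2_1 = 289; x1_2 = 91; y1_2 = 101; x_3 = 157; y_3 = 205; r_3 = 56; x0_4 = 128; y0_4 = 70; x1_4 = 253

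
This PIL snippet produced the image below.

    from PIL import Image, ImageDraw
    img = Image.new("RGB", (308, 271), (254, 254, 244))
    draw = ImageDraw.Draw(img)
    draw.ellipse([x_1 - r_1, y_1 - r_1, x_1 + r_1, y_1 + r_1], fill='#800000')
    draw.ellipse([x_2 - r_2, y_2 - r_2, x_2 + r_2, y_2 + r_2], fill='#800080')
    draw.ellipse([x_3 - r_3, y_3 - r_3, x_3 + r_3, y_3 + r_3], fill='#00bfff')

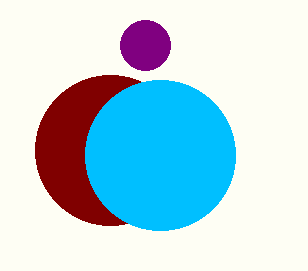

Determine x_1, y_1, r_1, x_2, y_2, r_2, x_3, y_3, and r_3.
x_1 = 110
y_1 = 150
r_1 = 75
x_2 = 145
y_2 = 45
r_2 = 25
x_3 = 160
y_3 = 155
r_3 = 75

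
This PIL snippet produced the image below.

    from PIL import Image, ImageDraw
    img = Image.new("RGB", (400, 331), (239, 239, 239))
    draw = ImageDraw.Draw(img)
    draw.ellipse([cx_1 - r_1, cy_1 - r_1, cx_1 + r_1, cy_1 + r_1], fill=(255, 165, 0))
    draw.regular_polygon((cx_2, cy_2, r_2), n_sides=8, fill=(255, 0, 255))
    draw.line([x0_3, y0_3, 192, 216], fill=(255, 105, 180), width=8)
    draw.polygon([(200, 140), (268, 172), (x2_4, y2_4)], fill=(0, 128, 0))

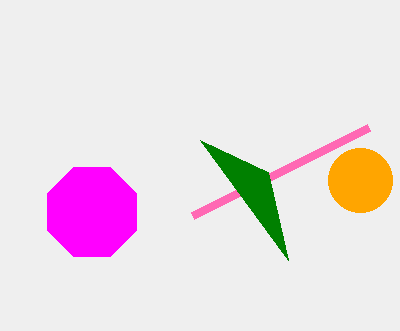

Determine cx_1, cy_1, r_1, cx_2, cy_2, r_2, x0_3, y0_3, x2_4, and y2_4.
cx_1 = 360; cy_1 = 180; r_1 = 32; cx_2 = 92; cy_2 = 212; r_2 = 48; x0_3 = 368; y0_3 = 128; x2_4 = 288; y2_4 = 260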